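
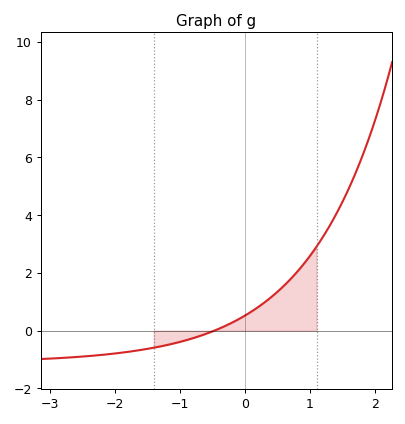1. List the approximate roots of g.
-0.469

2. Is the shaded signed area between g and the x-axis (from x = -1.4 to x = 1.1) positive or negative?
positive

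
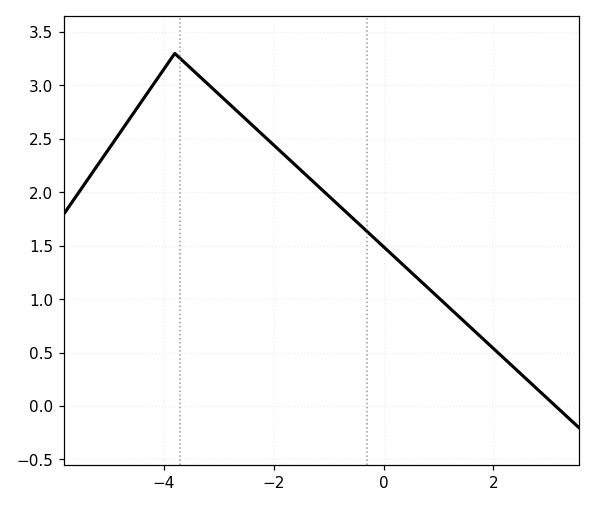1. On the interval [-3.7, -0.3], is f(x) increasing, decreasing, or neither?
decreasing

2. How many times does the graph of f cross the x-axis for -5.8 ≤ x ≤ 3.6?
1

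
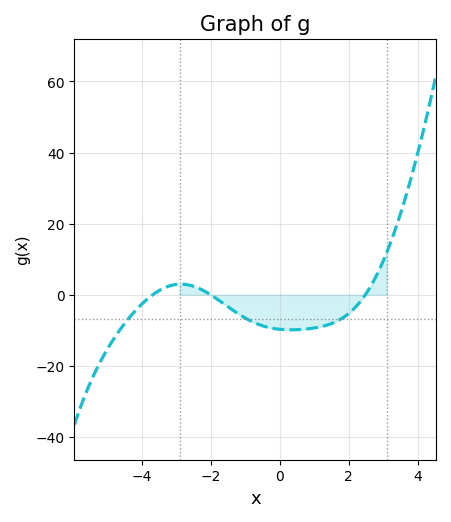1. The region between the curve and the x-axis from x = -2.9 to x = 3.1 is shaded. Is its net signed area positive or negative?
negative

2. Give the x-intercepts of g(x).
-3.6, -2, 2.4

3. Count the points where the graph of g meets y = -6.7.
3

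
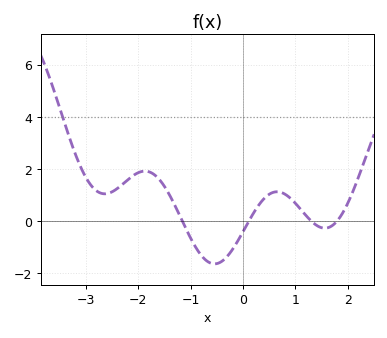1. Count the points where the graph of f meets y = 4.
1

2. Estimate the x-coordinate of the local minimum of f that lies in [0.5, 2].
1.56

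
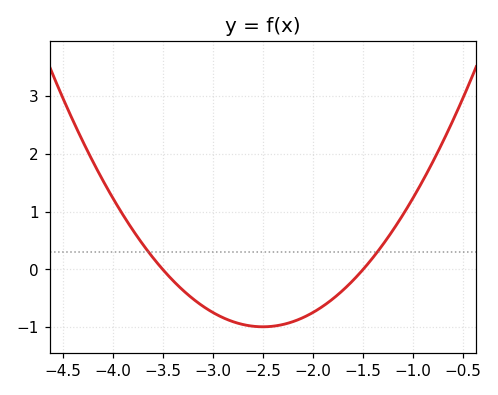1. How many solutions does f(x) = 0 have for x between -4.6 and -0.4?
2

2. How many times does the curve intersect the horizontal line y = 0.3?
2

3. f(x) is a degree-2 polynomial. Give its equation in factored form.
y = 0.99(x + 3.5)(x + 1.5)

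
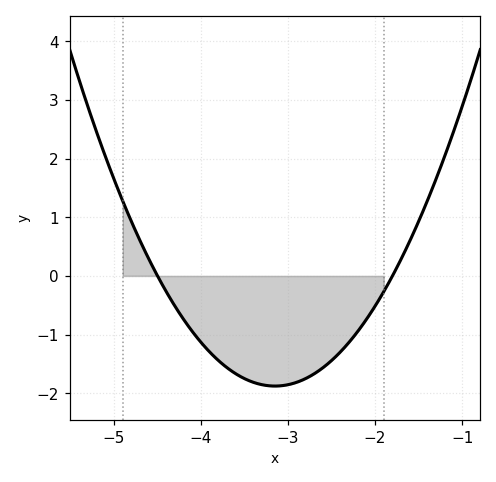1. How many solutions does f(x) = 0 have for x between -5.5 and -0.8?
2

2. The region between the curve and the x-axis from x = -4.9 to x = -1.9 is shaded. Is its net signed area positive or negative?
negative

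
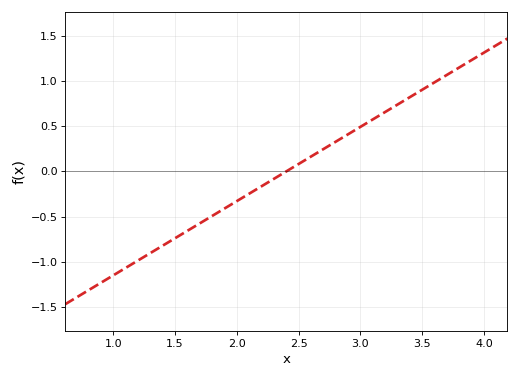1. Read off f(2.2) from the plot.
-0.15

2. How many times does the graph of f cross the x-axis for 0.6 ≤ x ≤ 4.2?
1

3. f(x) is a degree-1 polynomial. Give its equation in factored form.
y = 0.82(x - 2.4)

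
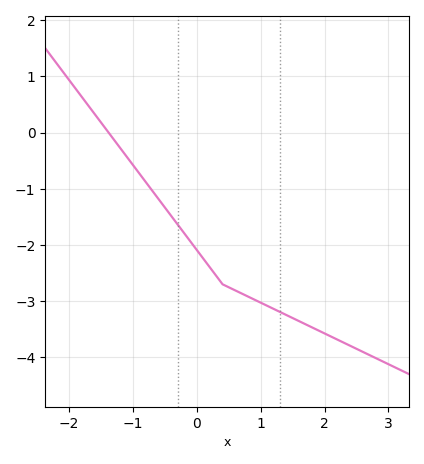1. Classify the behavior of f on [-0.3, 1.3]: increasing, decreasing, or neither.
decreasing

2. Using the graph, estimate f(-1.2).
-0.279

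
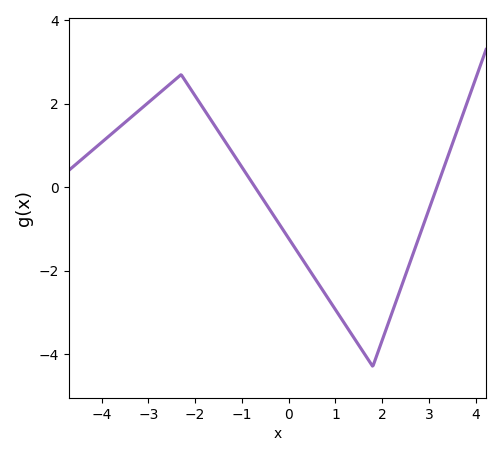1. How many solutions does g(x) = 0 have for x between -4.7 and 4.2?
2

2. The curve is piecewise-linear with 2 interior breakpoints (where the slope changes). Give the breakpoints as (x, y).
(-2.3, 2.7); (1.8, -4.3)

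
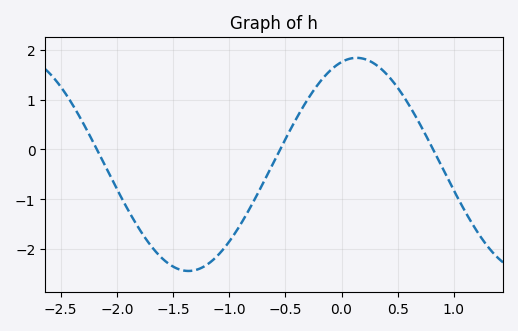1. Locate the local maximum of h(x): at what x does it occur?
0.1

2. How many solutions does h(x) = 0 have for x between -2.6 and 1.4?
3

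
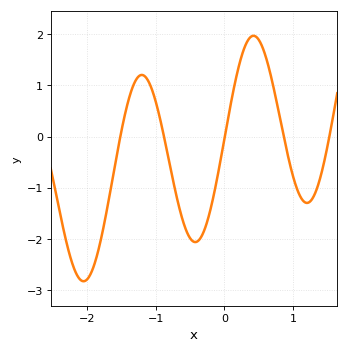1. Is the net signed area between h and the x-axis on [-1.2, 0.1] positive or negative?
negative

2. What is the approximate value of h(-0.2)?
-1.41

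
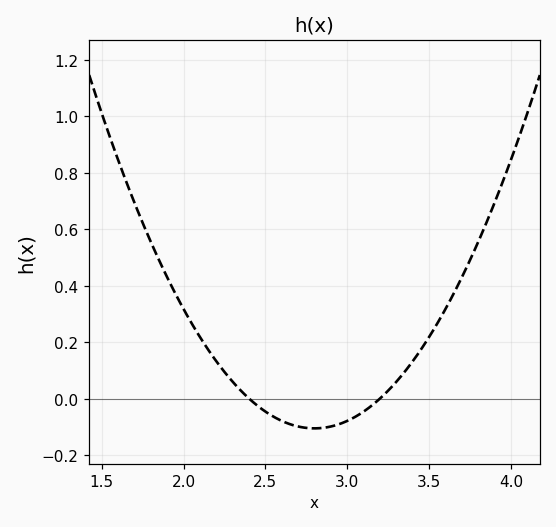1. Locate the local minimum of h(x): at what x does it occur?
2.8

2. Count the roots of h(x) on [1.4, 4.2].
2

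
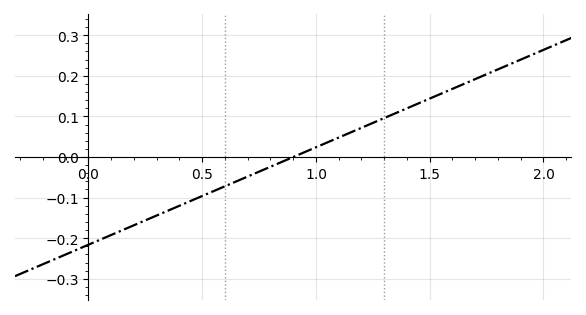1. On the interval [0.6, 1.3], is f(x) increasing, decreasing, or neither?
increasing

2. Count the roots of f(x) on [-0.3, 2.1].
1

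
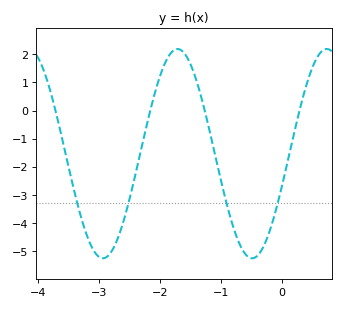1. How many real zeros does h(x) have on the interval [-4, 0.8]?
4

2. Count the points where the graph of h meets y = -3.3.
4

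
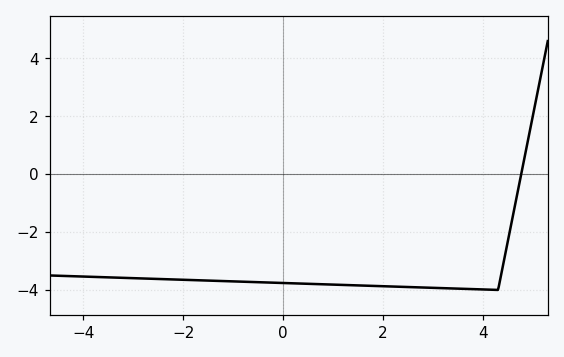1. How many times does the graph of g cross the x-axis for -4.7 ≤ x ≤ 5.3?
1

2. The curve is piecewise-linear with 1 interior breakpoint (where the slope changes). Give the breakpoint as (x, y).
(4.3, -4)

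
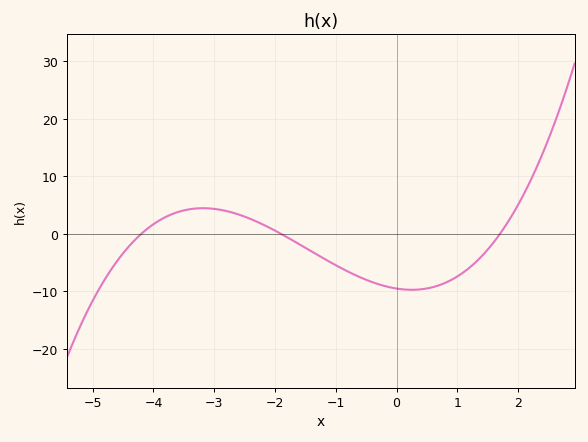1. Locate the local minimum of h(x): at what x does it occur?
0.25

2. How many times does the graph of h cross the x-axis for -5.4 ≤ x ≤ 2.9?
3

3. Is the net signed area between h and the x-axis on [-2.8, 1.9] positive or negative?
negative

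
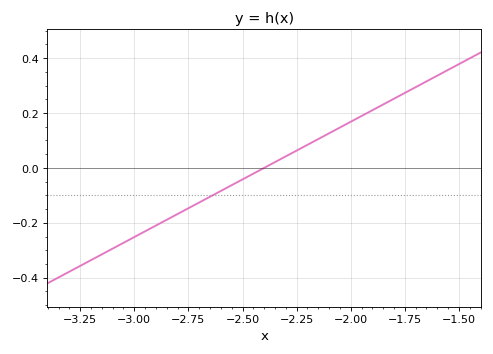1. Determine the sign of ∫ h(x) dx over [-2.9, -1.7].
positive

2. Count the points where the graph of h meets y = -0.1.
1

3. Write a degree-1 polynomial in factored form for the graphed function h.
y = 0.42(x + 2.4)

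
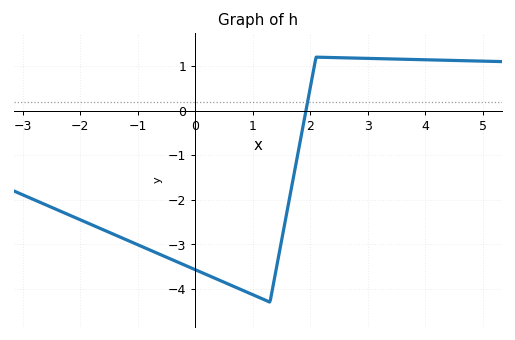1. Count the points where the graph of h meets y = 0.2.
1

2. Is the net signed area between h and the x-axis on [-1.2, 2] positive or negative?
negative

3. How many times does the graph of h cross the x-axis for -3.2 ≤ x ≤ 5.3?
1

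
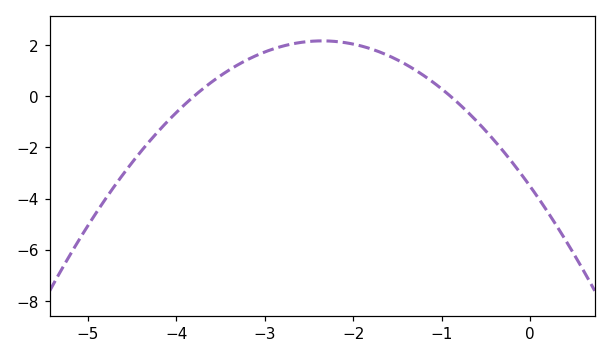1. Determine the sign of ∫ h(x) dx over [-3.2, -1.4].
positive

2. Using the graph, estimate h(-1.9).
2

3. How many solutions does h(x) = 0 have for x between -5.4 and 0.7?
2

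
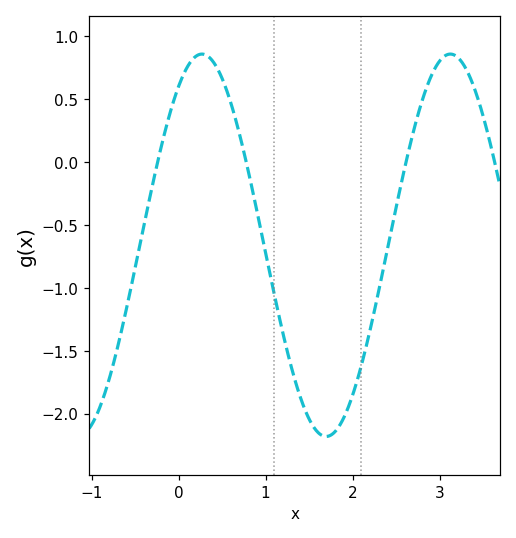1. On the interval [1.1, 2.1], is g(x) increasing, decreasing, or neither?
neither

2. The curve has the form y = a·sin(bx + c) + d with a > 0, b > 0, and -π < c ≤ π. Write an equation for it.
y = 1.52sin(2.2x + 0.98) - 0.66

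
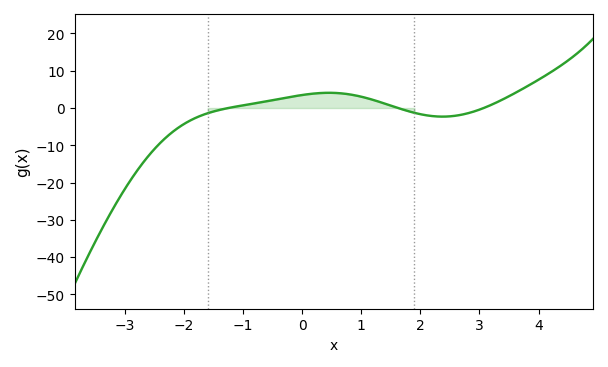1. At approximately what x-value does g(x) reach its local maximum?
0.451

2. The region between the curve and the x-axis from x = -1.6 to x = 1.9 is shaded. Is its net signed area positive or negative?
positive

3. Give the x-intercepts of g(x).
-1.25, 1.62, 3.07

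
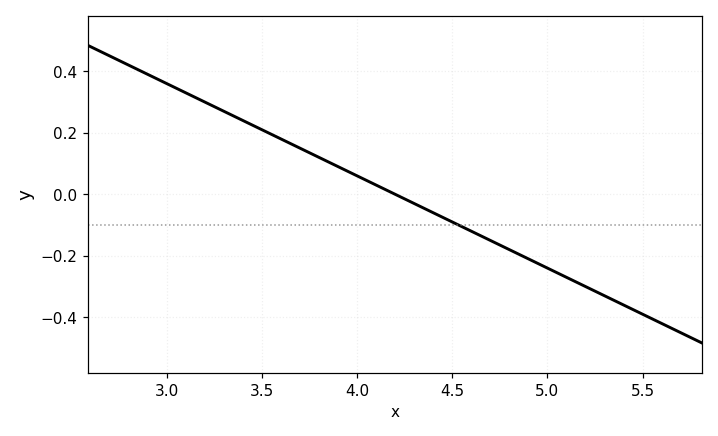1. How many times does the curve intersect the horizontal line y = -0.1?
1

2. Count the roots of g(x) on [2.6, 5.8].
1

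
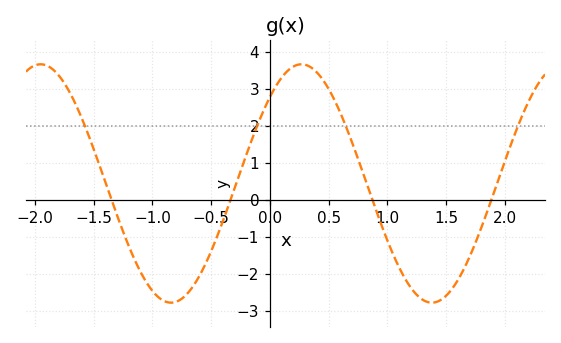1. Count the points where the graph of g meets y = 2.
4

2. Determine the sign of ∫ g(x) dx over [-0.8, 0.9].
positive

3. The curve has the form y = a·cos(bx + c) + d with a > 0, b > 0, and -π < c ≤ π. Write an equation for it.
y = 3.22cos(2.83x - 0.76) + 0.45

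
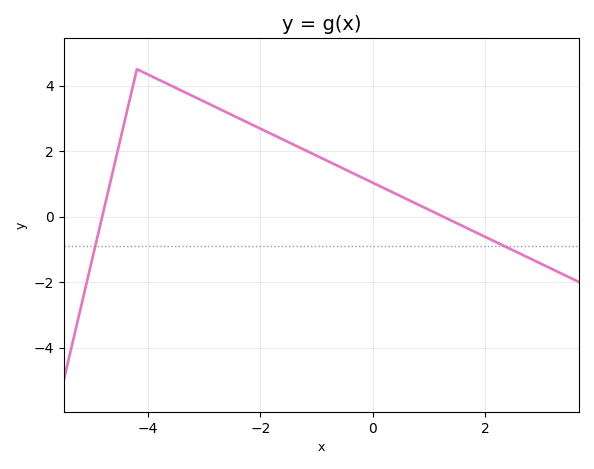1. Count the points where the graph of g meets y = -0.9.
2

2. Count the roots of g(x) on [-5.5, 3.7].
2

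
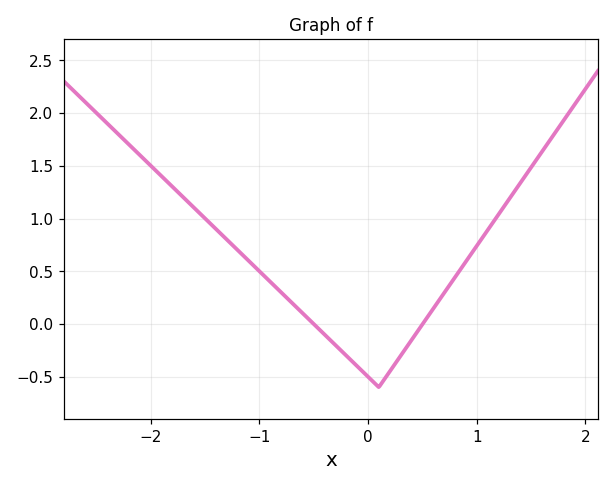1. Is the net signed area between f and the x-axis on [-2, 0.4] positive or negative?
positive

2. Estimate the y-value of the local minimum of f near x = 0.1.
-0.599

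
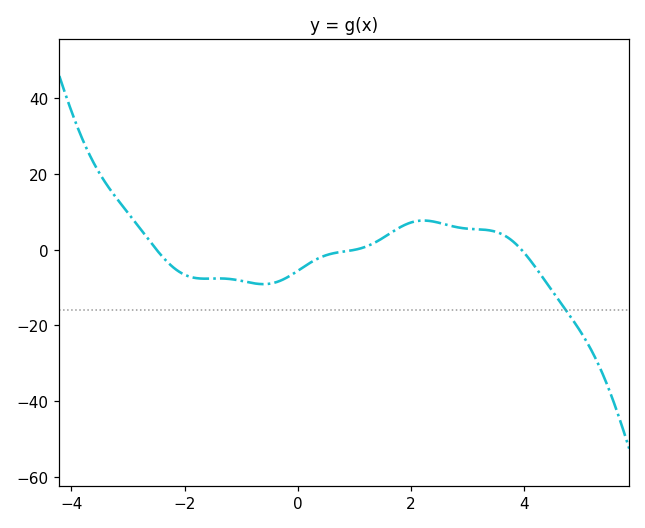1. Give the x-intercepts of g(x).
-2.4, 1, 4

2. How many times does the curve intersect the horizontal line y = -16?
1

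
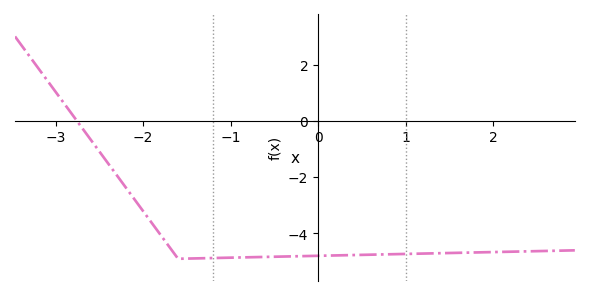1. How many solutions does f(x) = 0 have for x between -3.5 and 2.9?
1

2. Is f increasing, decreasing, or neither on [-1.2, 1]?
increasing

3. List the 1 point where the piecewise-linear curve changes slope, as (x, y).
(-1.6, -4.9)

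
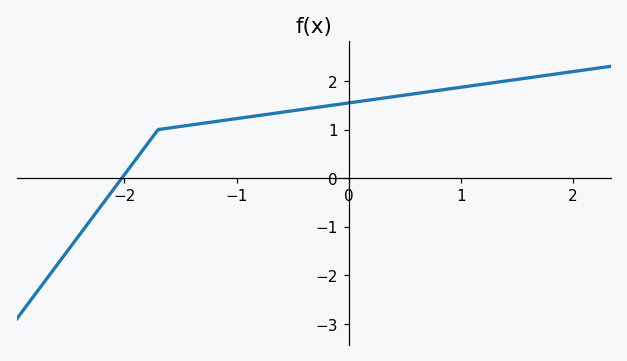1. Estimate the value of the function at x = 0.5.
1.7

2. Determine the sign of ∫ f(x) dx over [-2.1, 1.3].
positive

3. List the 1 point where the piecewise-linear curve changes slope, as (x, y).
(-1.7, 1)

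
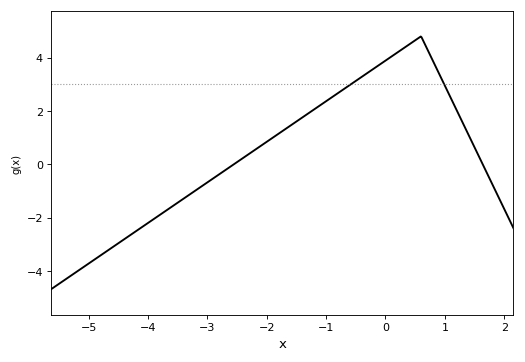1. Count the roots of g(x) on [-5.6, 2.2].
2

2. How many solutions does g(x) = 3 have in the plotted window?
2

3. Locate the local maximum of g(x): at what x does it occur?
0.597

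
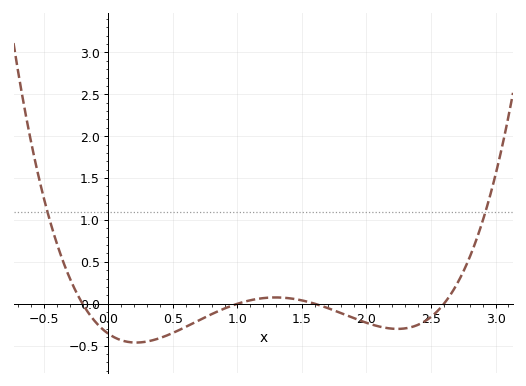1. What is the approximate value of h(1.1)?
0.042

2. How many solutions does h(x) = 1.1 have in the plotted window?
2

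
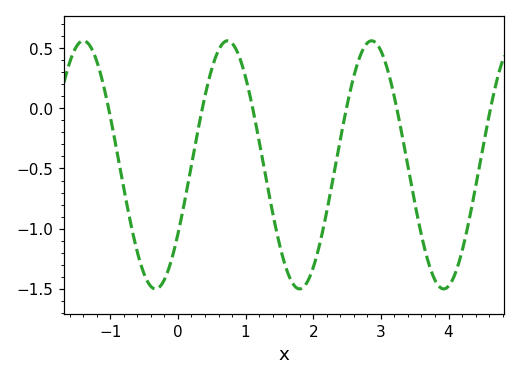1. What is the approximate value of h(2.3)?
-0.562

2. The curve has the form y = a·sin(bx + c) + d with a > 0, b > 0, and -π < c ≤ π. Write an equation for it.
y = 1.03sin(2.95x - 0.592) - 0.47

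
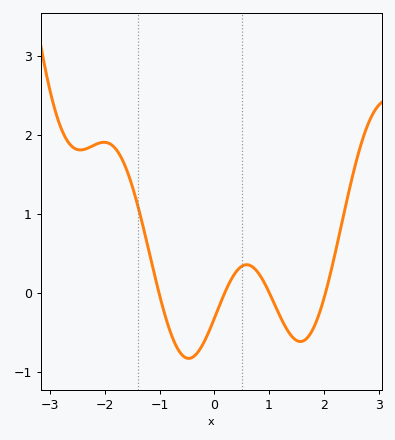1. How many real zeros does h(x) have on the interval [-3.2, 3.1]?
4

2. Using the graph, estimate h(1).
0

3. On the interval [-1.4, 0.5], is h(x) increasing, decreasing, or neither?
neither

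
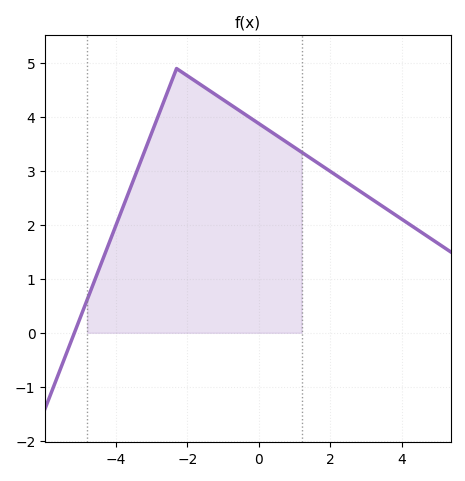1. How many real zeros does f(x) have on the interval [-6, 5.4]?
1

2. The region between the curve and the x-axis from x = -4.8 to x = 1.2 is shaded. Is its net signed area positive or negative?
positive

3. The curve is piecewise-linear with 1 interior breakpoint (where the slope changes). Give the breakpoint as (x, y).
(-2.3, 4.9)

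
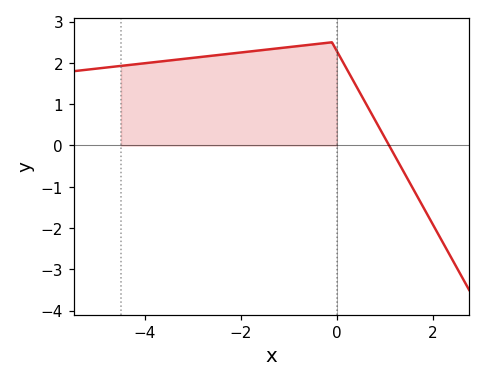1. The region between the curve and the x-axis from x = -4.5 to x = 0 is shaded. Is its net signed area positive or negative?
positive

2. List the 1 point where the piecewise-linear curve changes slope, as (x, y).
(-0.1, 2.5)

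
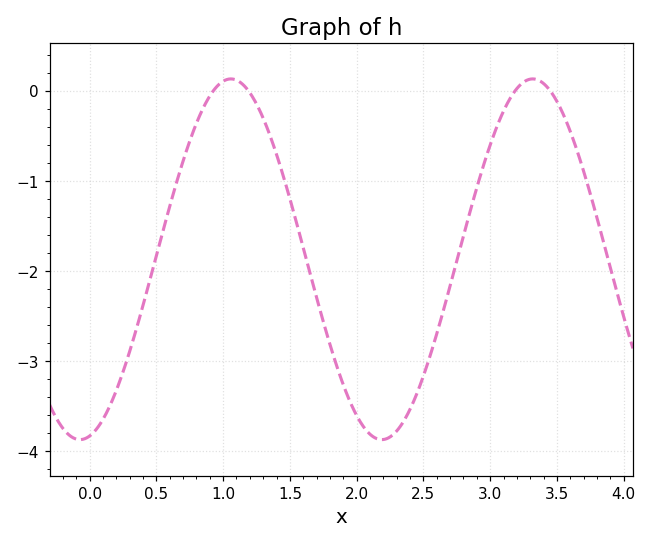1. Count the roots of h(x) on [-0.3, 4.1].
4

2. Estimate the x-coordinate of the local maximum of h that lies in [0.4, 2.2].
1.06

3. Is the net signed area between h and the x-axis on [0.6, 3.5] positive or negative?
negative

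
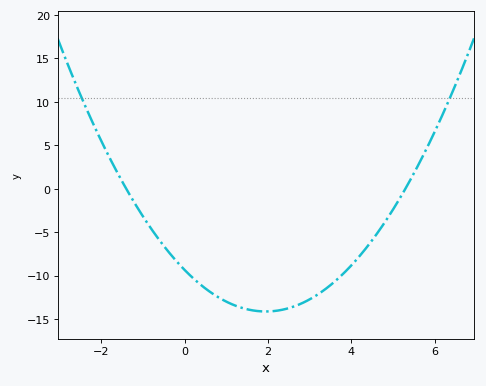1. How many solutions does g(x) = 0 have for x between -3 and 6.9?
2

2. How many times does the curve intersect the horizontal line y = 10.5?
2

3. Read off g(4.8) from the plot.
-4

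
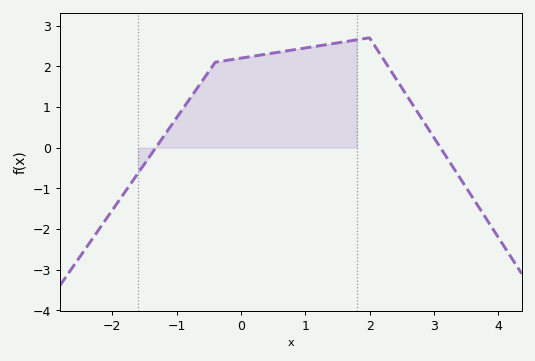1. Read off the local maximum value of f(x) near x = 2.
2.7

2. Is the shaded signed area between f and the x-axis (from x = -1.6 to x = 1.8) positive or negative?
positive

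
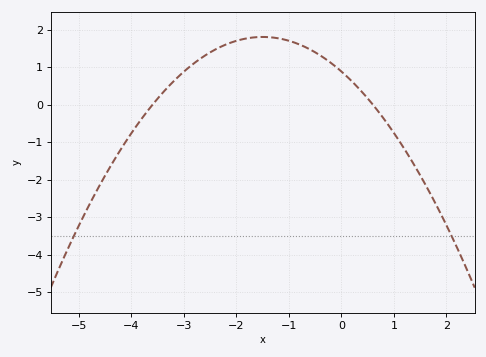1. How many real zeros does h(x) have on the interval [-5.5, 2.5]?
2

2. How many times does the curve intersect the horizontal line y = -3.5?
2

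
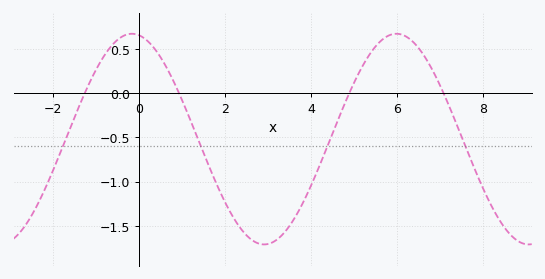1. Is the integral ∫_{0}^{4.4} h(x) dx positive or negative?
negative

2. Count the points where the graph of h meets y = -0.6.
4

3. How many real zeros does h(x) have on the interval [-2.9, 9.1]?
4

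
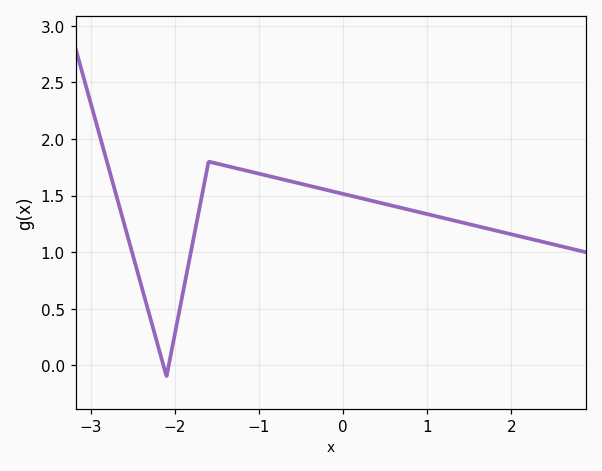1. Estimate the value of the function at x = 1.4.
1.25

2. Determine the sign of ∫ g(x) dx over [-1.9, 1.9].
positive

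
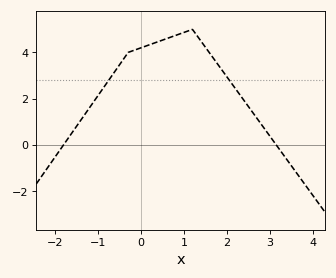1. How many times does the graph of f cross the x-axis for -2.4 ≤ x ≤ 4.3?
2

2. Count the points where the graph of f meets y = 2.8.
2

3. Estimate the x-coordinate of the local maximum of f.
1.2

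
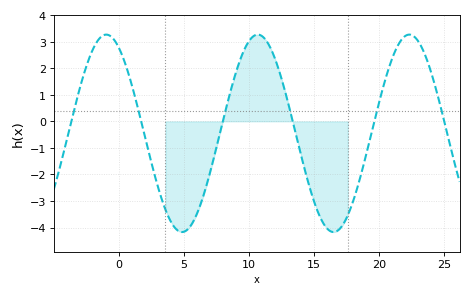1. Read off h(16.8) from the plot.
-4.1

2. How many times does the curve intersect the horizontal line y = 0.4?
6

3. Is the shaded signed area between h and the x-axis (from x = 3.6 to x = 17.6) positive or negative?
negative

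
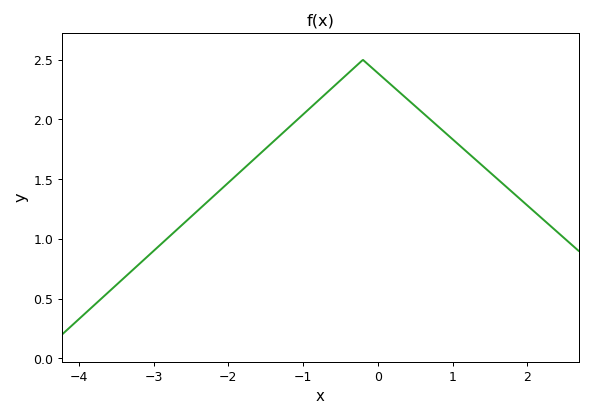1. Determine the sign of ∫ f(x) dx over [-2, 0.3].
positive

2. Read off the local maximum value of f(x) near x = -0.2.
2.5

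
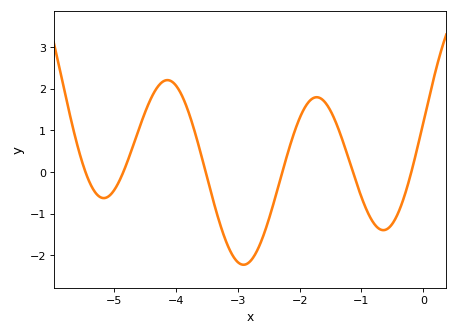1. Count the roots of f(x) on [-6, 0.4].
6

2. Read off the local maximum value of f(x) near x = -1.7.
1.8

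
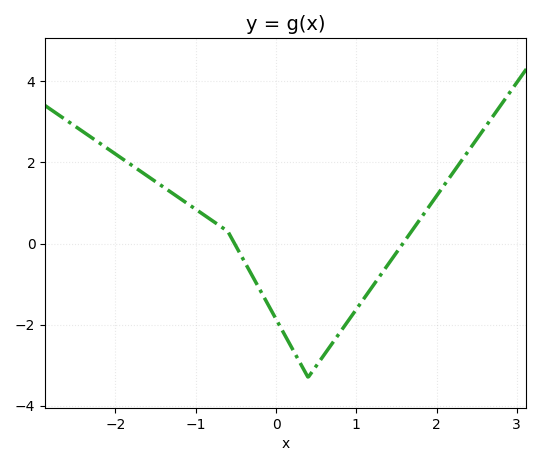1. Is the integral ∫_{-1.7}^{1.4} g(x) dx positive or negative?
negative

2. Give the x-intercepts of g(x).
-0.5, 1.6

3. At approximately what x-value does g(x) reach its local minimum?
0.4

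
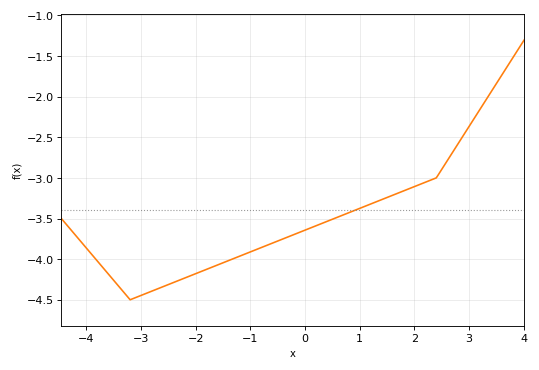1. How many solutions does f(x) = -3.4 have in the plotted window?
1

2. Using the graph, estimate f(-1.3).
-3.99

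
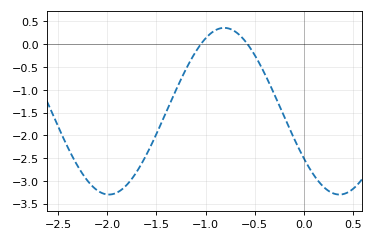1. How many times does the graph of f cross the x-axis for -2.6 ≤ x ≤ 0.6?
2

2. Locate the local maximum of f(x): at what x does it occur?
-0.81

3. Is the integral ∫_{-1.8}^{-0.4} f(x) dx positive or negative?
negative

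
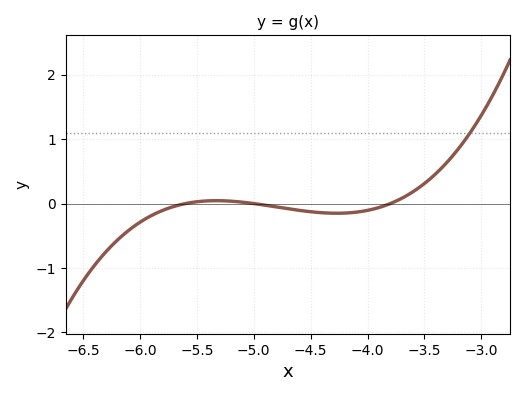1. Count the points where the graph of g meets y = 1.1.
1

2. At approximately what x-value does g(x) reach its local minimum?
-4.3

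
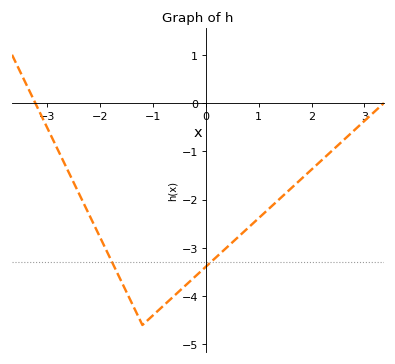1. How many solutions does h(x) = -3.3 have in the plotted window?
2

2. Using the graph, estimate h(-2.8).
-1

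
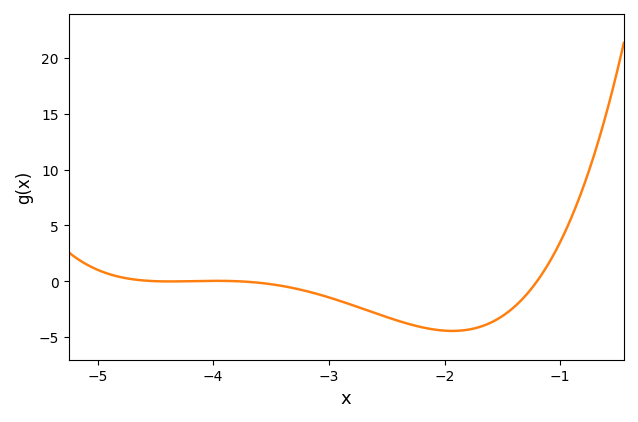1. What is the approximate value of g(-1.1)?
1.5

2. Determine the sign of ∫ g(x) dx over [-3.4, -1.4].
negative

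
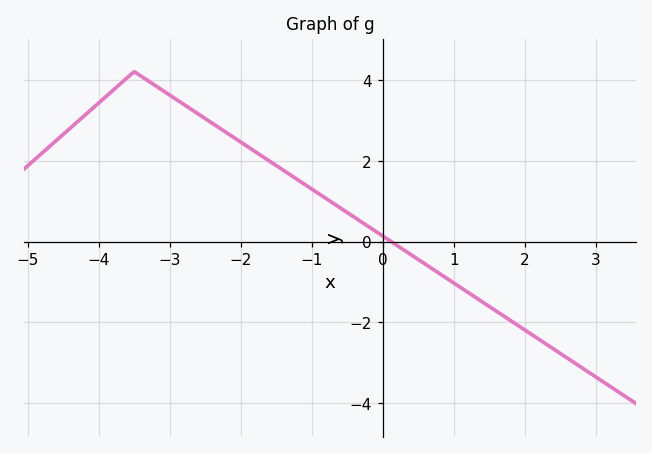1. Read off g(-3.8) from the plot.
3.73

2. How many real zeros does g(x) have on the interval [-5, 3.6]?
1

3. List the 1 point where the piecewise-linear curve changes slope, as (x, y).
(-3.5, 4.2)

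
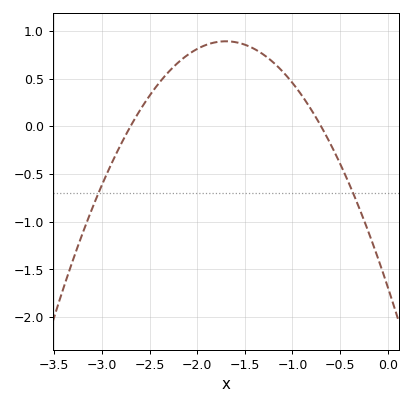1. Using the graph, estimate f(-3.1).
-0.854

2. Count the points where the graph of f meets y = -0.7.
2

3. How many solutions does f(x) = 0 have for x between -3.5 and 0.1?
2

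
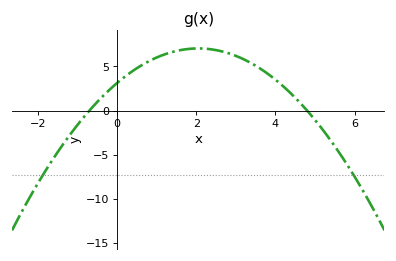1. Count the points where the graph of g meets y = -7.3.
2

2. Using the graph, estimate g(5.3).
-2.79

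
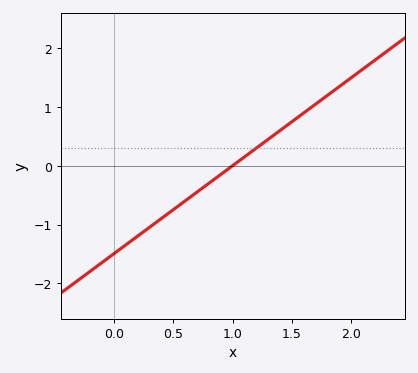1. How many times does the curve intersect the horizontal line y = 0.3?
1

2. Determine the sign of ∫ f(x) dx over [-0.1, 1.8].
negative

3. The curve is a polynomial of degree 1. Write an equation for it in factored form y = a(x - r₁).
y = 1.49(x - 1)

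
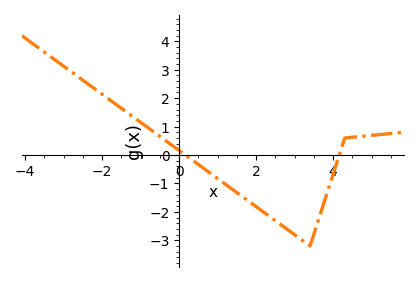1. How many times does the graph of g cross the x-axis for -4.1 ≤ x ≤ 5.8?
2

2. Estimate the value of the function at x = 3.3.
-3.1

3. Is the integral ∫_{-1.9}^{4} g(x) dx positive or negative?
negative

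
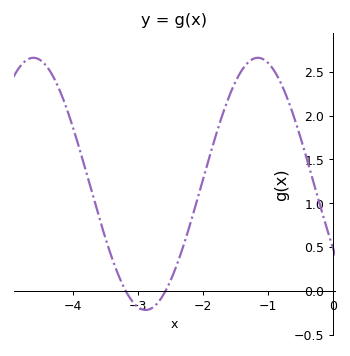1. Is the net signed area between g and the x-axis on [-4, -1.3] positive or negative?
positive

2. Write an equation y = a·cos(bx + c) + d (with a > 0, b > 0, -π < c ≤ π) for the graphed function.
y = 1.44cos(1.82x + 2.11) + 1.22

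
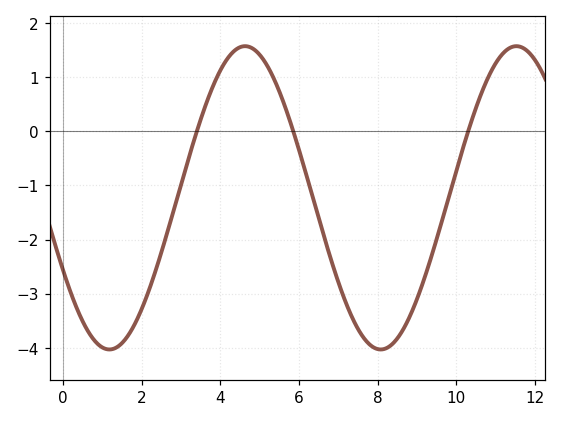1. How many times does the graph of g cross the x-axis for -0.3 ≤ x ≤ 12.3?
3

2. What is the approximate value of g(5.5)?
0.7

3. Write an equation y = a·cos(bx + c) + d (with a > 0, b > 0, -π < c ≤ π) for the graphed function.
y = 2.8cos(0.91x + 2.1) - 1.23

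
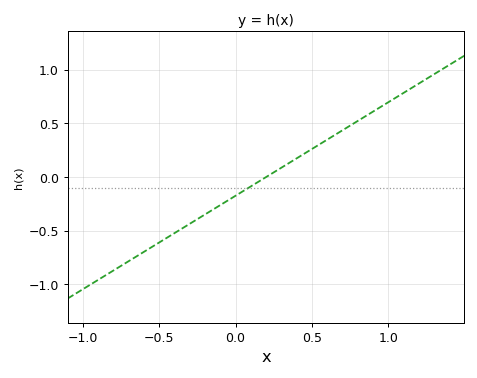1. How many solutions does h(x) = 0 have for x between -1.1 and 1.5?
1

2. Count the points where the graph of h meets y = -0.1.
1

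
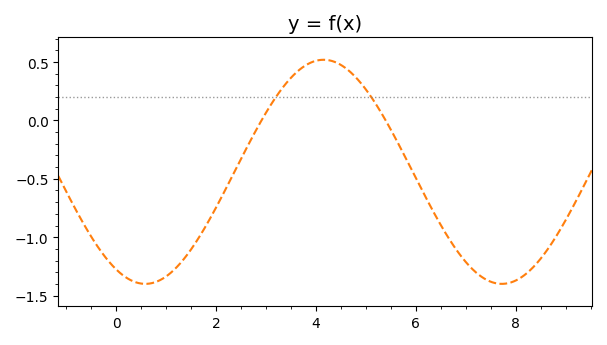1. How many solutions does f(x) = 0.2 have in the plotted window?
2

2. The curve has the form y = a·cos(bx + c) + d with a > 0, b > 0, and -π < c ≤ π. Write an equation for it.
y = 0.96cos(0.88x + 2.6) - 0.44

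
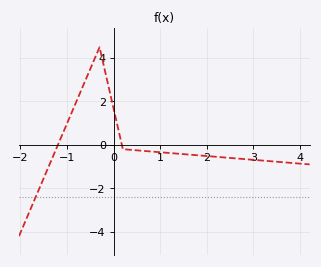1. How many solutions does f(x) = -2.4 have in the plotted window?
1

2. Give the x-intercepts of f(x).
-1.19, 0.179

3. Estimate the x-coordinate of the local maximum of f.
-0.3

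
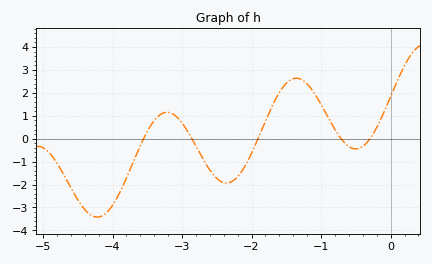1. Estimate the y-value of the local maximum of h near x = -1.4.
2.6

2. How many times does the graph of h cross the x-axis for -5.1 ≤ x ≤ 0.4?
5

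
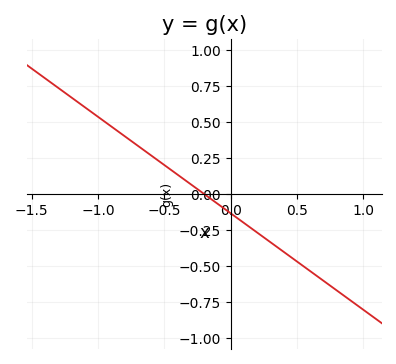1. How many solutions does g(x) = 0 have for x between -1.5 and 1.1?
1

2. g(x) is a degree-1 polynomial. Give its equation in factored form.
y = -0.67(x + 0.2)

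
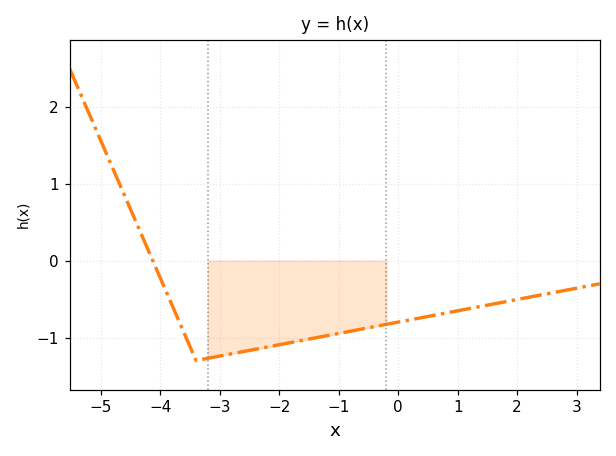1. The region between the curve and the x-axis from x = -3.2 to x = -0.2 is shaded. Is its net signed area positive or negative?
negative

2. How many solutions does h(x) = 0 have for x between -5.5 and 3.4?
1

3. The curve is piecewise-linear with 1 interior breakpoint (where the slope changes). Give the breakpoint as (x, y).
(-3.4, -1.3)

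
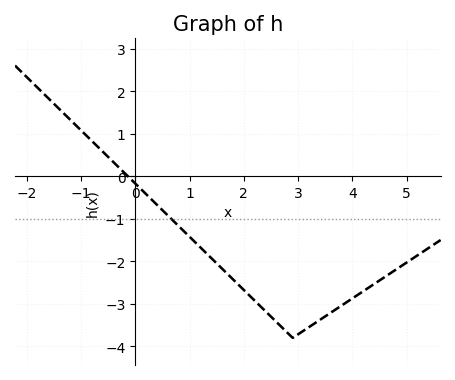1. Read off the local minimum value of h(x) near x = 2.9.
-3.8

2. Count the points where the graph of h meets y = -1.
1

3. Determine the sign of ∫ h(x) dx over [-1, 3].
negative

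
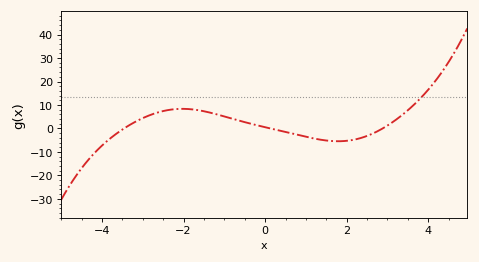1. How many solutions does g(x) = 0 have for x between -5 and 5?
3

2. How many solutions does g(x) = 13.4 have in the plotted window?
1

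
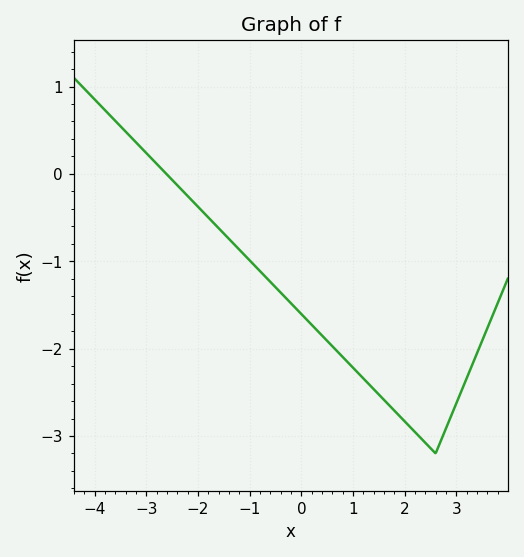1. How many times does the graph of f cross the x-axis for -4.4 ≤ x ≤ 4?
1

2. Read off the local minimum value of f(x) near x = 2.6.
-3.2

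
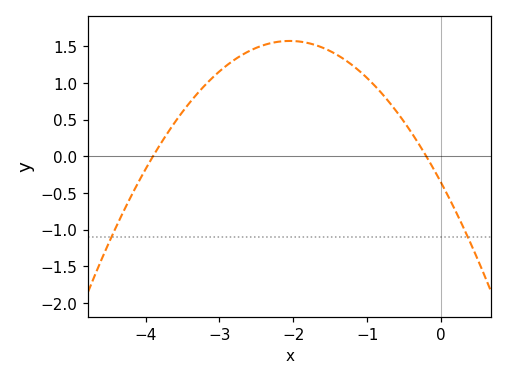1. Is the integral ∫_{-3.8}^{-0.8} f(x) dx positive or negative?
positive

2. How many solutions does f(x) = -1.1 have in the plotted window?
2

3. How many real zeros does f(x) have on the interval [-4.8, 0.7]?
2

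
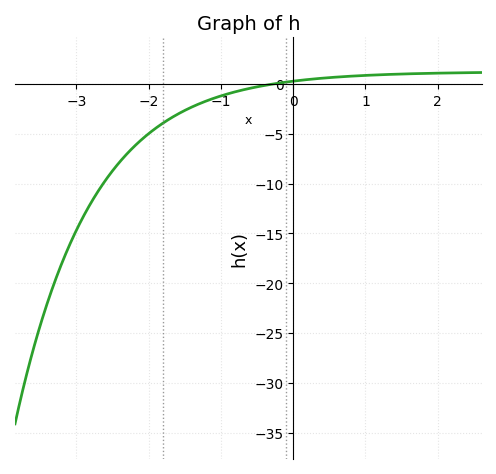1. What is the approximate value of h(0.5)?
0.5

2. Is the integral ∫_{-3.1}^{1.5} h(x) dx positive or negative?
negative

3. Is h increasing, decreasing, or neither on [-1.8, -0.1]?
increasing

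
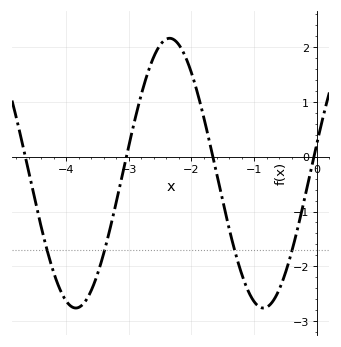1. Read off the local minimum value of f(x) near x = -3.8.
-2.76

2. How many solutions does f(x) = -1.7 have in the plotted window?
4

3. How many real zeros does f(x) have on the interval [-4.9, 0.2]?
4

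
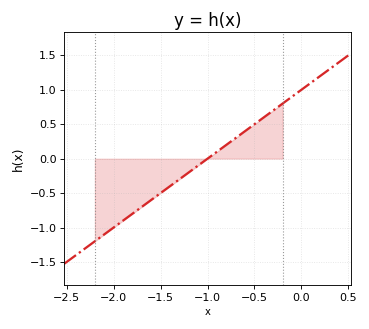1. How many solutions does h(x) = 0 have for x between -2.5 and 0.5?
1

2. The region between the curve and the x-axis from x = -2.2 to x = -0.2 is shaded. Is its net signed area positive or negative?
negative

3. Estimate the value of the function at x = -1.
0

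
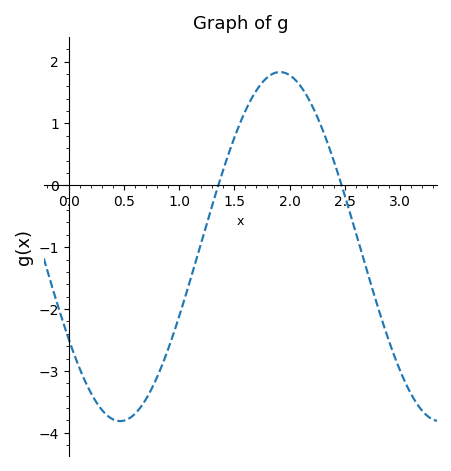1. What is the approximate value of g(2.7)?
-1.37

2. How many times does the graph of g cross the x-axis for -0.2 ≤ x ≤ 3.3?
2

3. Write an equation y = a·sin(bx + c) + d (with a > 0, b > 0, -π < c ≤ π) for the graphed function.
y = 2.82sin(2.17x - 2.58) - 0.99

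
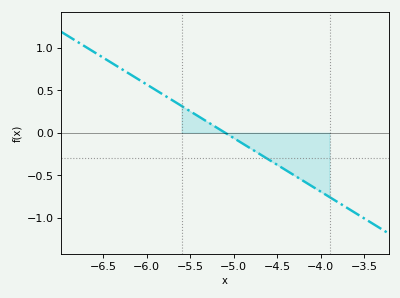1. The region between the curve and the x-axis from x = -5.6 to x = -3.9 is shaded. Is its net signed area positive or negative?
negative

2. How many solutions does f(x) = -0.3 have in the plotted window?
1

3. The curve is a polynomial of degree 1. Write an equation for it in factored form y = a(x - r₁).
y = -0.63(x + 5.1)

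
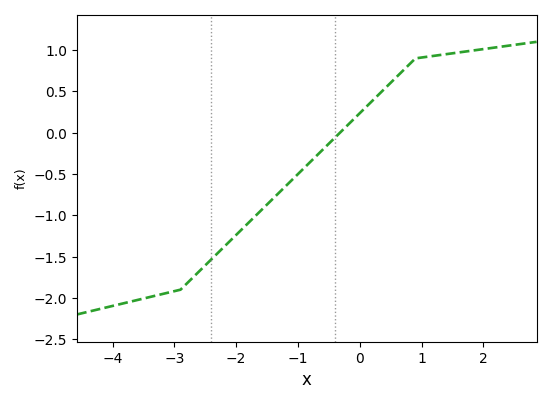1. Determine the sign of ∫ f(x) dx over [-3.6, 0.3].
negative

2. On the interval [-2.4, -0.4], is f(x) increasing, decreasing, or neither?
increasing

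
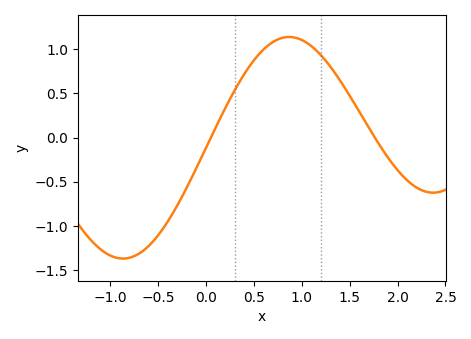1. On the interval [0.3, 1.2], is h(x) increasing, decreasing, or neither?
neither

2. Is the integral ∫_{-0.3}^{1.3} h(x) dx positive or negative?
positive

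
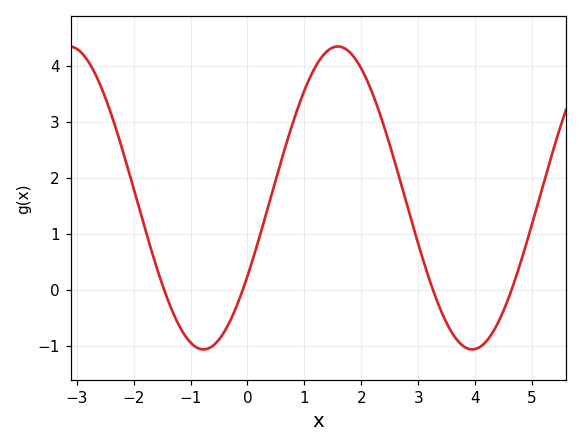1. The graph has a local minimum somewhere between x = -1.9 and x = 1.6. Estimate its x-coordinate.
-0.8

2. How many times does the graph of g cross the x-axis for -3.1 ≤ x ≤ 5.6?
4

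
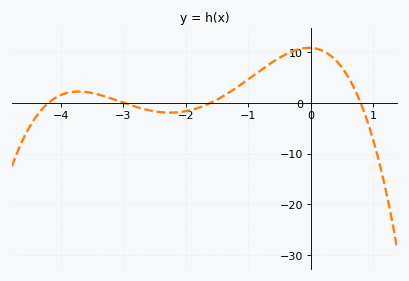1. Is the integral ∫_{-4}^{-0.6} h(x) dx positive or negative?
positive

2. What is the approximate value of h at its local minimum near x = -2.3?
-1.94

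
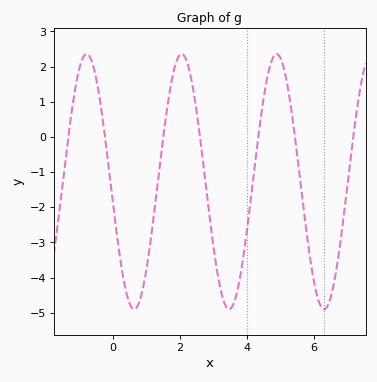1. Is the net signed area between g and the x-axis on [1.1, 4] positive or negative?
negative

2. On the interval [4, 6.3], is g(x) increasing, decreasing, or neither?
neither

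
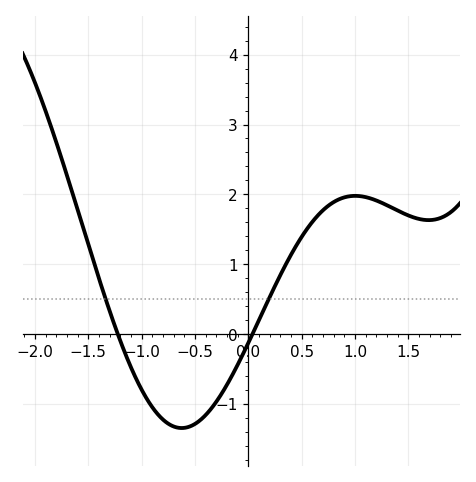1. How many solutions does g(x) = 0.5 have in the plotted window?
2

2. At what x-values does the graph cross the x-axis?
-1.22, 0.04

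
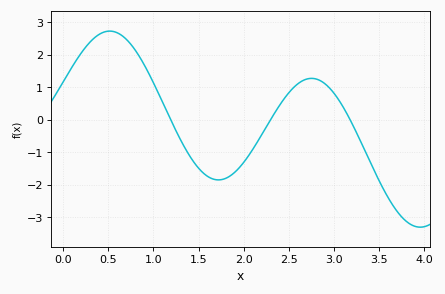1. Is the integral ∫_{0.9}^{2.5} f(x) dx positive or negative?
negative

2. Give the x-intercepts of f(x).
1.2, 2.3, 3.2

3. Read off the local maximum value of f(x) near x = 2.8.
1.3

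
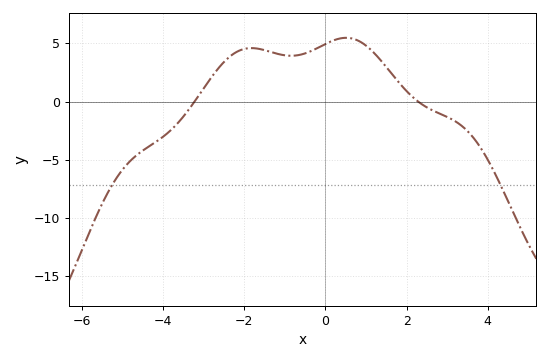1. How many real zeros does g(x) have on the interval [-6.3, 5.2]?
2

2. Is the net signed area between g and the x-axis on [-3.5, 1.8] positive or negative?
positive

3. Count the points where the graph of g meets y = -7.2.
2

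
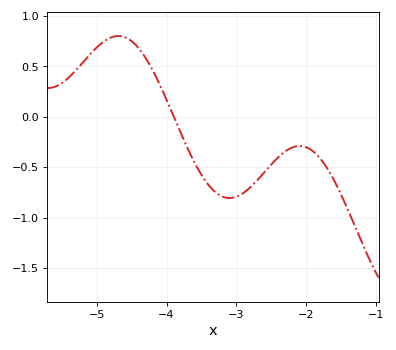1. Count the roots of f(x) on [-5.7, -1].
1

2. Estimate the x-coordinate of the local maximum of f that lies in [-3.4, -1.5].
-2.09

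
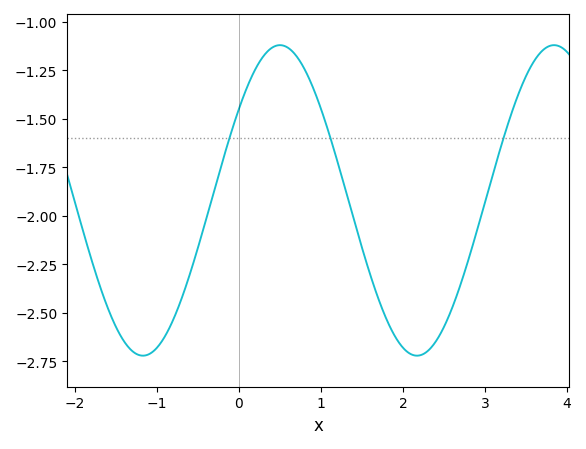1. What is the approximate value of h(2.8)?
-2.22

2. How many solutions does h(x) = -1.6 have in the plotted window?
3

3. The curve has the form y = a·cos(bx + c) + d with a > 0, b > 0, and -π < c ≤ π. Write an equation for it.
y = 0.8cos(1.9x - 0.94) - 1.92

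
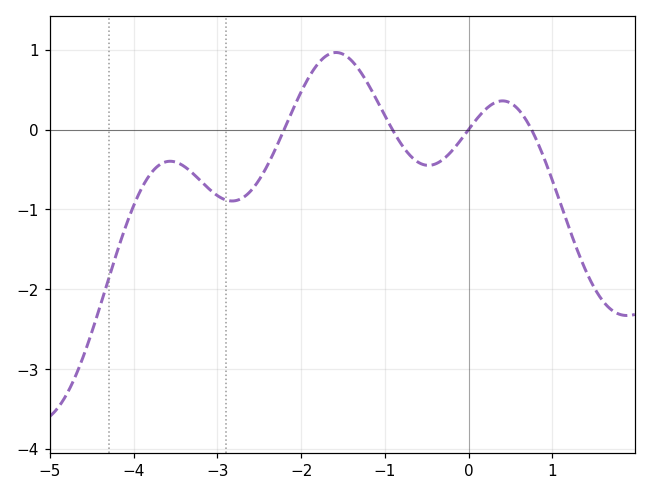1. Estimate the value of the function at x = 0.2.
0.2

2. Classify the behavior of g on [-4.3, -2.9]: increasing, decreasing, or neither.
neither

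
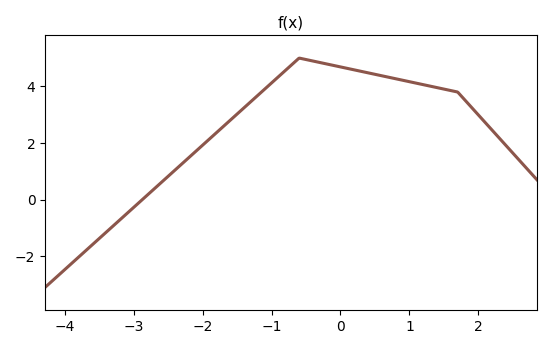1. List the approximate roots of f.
-2.87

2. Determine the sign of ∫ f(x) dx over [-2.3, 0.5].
positive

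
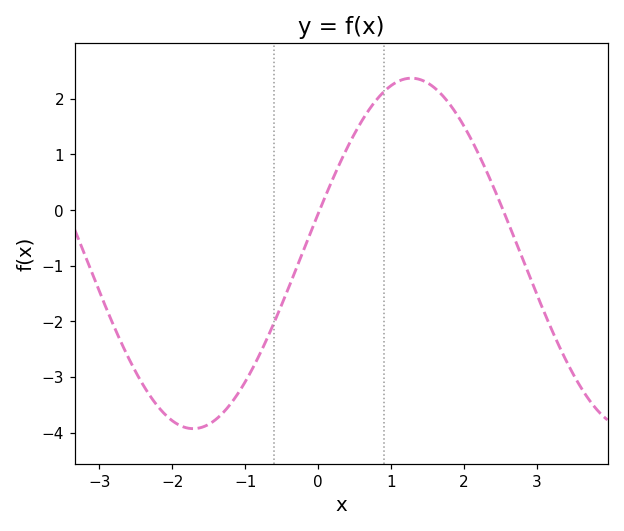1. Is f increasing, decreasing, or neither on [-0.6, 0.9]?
increasing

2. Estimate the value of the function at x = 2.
1.5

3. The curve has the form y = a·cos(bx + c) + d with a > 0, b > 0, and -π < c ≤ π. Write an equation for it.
y = 3.15cos(1.1x - 1.3) - 0.78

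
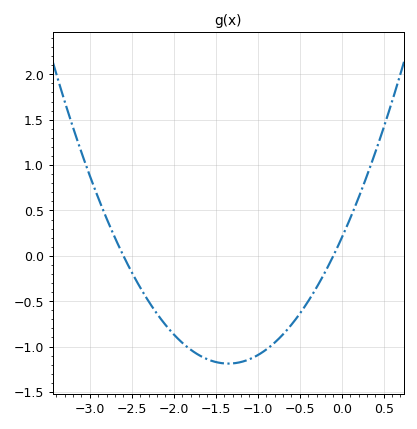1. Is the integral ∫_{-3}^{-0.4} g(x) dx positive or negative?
negative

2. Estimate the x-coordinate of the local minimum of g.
-1.35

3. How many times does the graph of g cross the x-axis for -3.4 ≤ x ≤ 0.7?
2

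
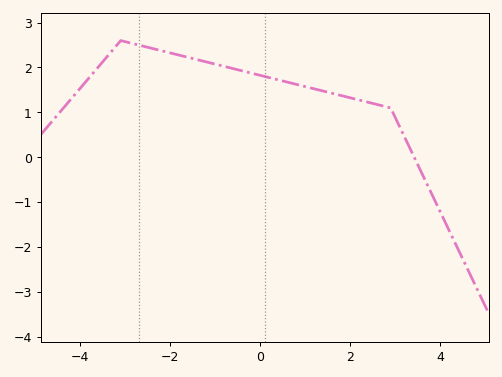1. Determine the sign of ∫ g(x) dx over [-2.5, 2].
positive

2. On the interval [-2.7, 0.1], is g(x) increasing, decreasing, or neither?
decreasing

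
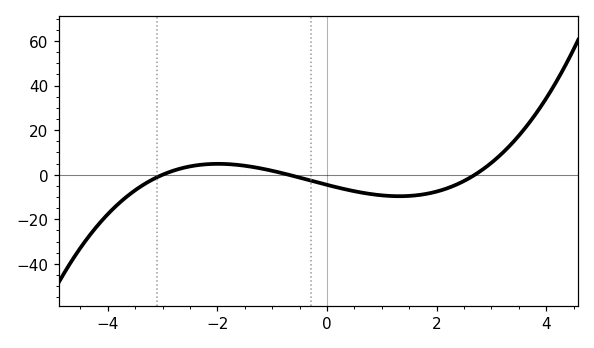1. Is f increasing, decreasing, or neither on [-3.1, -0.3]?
neither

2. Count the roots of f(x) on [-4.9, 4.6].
3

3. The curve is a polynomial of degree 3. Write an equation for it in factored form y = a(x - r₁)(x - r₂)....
y = 0.8(x + 3)(x + 0.7)(x - 2.7)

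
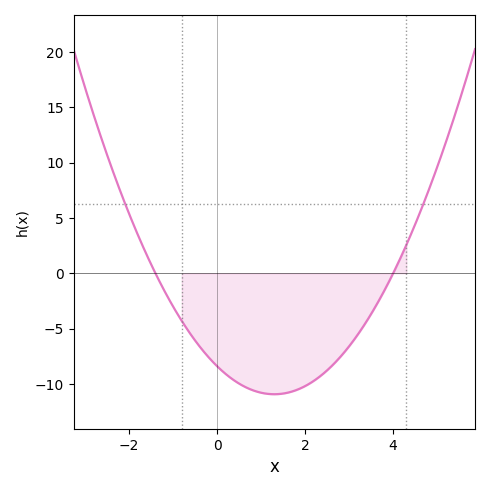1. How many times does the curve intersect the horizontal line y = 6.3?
2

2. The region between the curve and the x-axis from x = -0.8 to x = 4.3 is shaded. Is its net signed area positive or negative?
negative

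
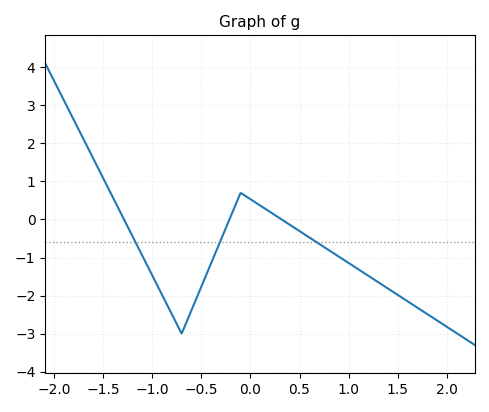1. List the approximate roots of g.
-1.29, -0.214, 0.318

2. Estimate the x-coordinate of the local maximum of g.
-0.1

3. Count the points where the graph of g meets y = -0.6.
3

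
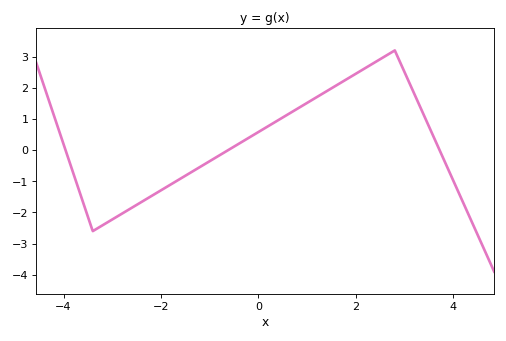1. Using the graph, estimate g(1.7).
2.17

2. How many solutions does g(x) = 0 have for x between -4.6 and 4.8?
3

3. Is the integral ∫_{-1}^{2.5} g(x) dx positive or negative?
positive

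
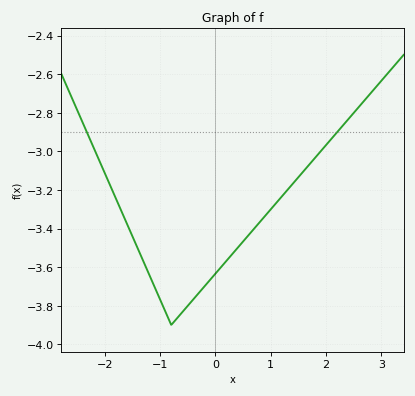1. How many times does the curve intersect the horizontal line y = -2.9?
2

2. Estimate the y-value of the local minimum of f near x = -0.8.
-3.9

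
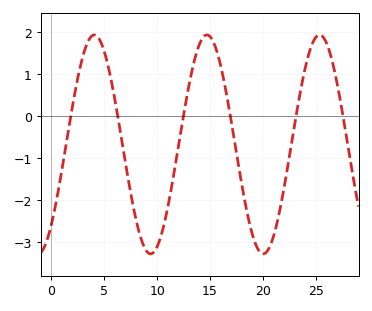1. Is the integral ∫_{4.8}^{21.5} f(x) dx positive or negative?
negative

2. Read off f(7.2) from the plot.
-1.41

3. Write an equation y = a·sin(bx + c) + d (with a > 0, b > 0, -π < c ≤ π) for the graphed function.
y = 2.61sin(0.59x - 0.82) - 0.67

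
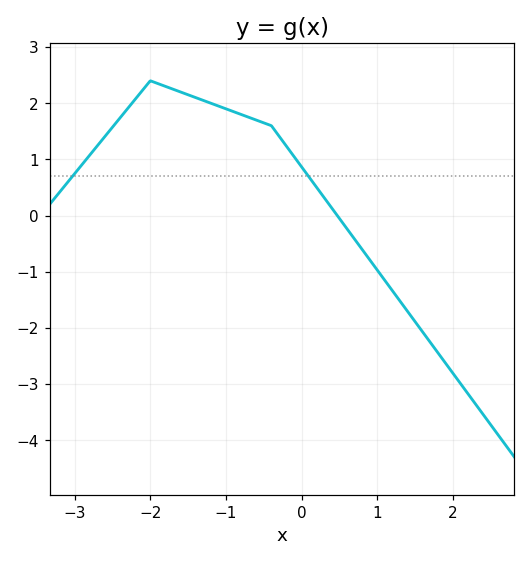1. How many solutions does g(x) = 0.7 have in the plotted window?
2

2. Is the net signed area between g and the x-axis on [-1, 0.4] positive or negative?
positive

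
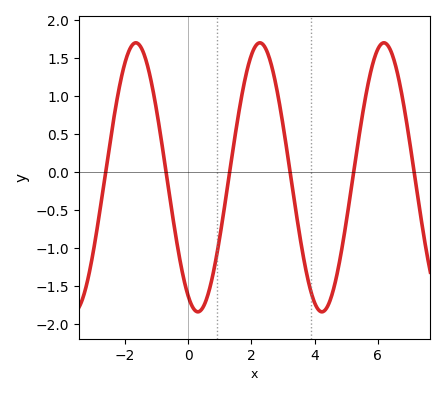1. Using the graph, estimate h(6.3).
1.68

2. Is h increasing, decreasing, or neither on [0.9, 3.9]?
neither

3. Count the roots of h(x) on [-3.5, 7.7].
6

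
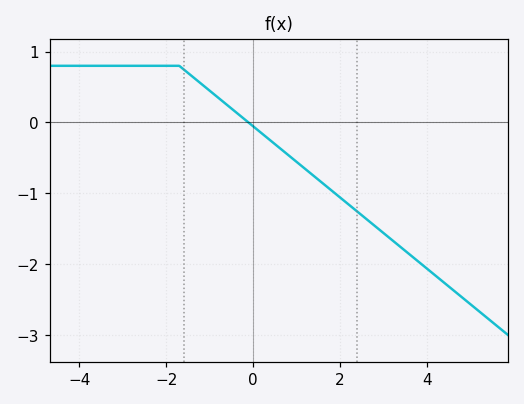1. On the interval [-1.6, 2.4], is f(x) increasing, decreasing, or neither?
decreasing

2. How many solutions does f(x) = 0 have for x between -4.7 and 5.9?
1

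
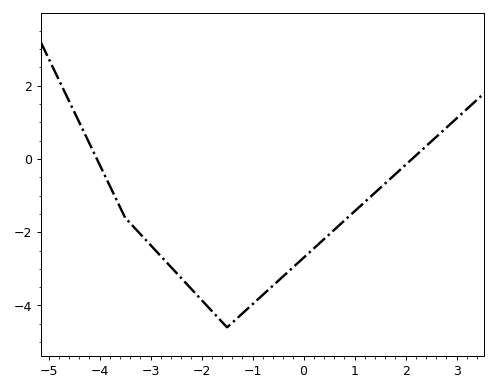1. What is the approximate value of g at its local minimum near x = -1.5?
-4.6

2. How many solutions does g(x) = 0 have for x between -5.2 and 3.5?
2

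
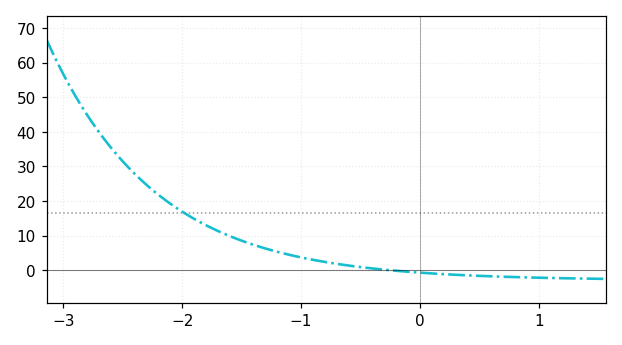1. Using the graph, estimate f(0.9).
-2.12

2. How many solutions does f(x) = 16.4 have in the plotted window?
1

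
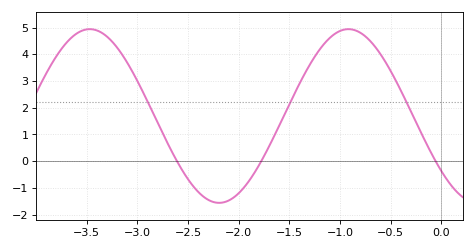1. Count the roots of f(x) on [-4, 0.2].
3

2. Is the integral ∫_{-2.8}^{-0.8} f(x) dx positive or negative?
positive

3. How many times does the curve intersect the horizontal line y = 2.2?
3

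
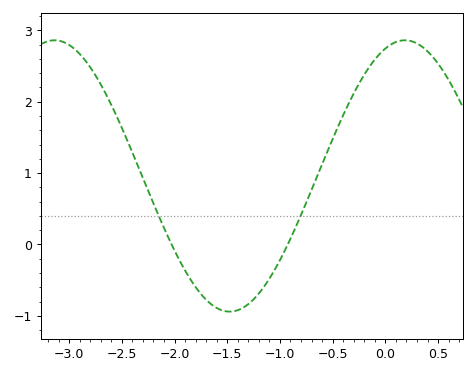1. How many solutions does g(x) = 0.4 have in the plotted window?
2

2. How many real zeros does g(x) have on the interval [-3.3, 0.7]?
2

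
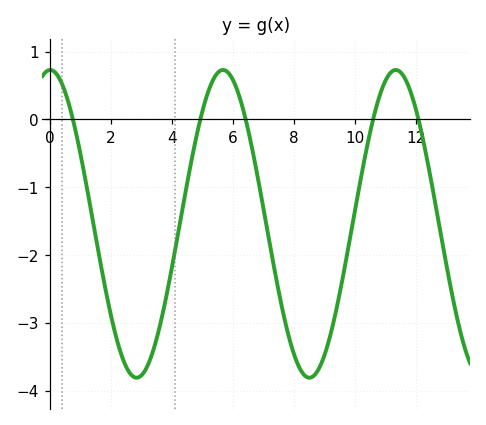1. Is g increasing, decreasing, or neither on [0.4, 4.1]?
neither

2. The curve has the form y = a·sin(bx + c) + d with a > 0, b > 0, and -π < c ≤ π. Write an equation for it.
y = 2.27sin(1.1x + 1.6) - 1.54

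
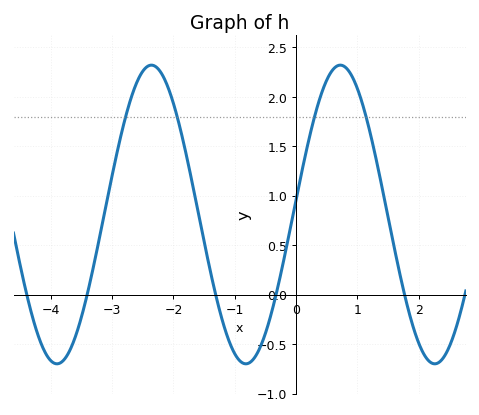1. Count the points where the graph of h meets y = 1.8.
4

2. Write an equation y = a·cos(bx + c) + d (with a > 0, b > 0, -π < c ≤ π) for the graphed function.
y = 1.51cos(2.04x - 1.47) + 0.81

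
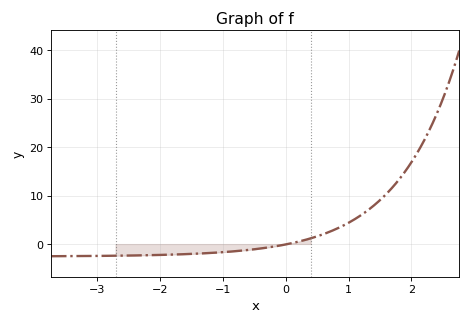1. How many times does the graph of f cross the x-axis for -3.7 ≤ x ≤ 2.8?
1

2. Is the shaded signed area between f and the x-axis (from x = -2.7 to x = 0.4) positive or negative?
negative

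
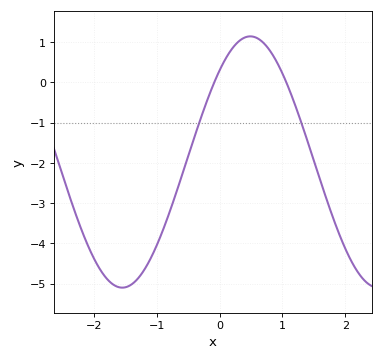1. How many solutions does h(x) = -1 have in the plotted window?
2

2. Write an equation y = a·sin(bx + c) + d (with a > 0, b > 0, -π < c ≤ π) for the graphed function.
y = 3.12sin(1.54x + 0.82) - 1.98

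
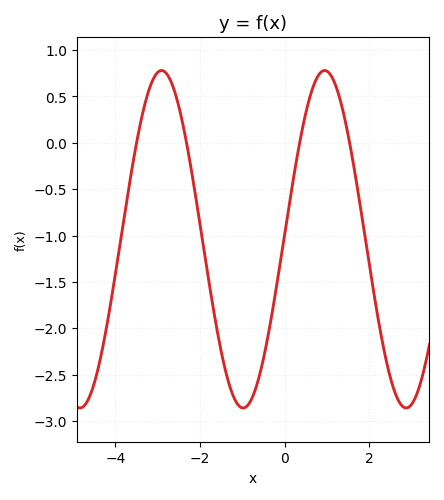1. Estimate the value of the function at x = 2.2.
-1.87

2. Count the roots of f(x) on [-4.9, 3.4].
4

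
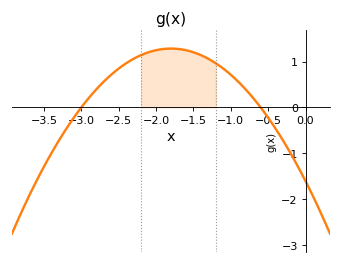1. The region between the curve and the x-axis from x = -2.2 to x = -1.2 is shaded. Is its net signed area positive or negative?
positive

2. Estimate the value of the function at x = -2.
1.25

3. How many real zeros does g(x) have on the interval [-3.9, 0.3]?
2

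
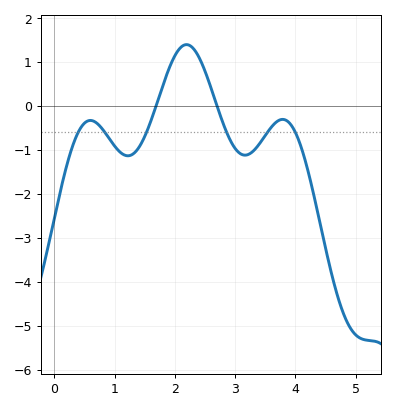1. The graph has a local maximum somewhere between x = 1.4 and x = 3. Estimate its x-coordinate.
2.2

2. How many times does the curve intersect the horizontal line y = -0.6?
6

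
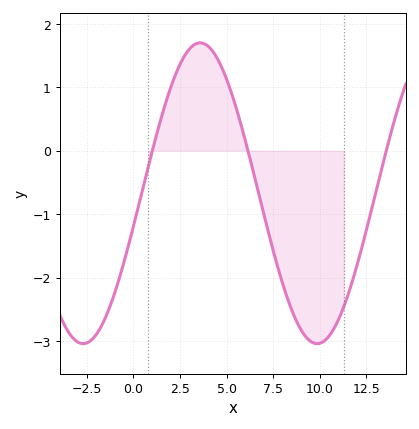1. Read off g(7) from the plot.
-1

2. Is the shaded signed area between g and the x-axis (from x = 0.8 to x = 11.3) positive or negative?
negative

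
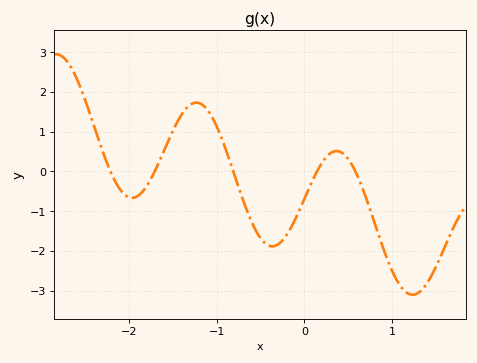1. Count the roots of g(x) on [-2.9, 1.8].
5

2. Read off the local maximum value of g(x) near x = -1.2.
1.73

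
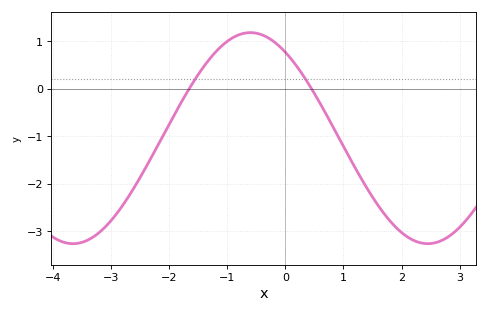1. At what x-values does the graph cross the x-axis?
-1.65, 0.451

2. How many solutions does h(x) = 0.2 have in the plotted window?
2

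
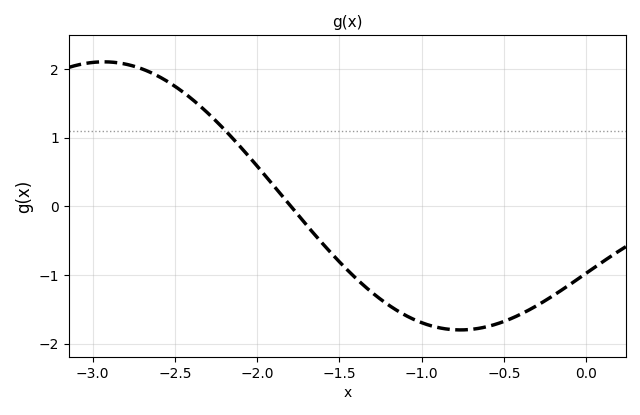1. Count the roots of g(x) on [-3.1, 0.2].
1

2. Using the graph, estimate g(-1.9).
0.3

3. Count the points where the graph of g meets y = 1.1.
1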